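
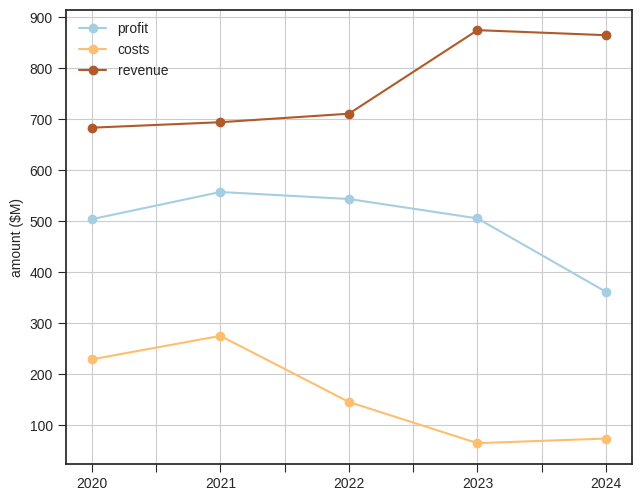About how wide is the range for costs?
Max 2021 ≈ 300, min 2023 ≈ 100; range ≈ 200.

≈ 200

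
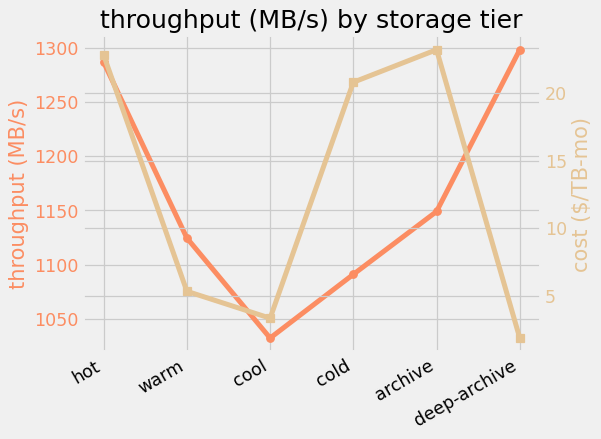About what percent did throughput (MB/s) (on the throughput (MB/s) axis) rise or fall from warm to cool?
≈ -8.9%

warm ≈ 1125, cool ≈ 1025; (1025 − 1125) / 1125 ≈ -8.9%.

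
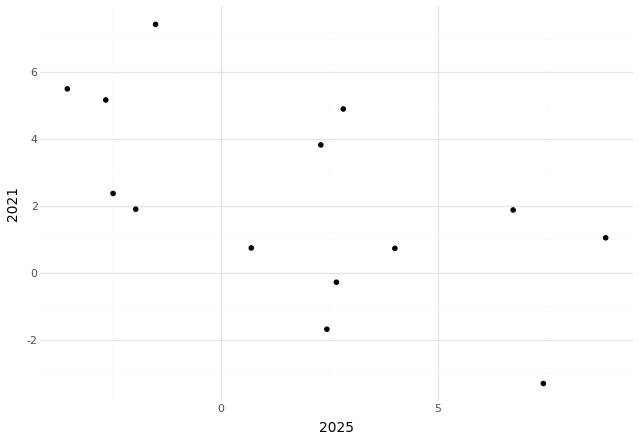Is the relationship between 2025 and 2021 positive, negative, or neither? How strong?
negative, moderate

Points are negatively correlated; moderate (|r| ≈ 0.6).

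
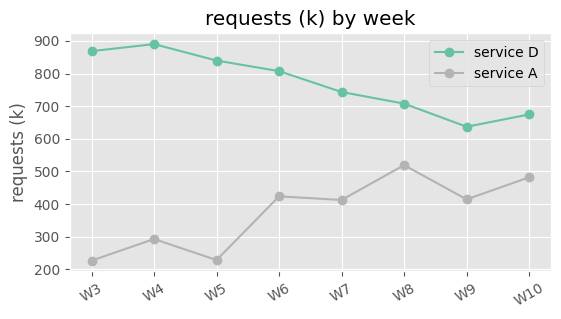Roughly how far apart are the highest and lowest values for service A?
≈ 300

Max W8 ≈ 500, min W3 ≈ 200; range ≈ 300.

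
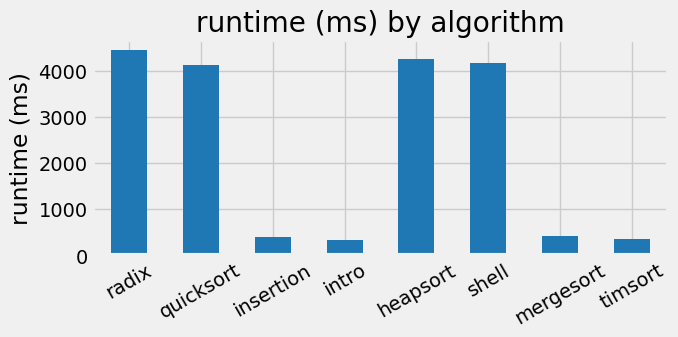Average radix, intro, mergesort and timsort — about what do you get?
(4500 + 500 + 500 + 500) / 4 ≈ 1500.

≈ 1500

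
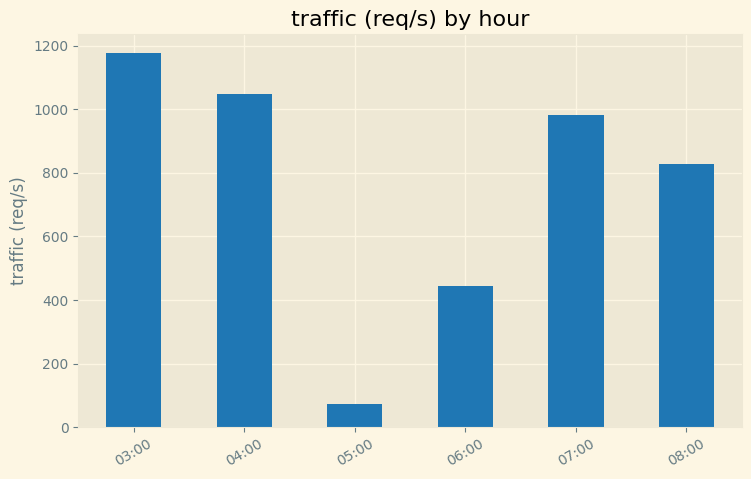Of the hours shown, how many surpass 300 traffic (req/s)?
Above 300: 03:00, 04:00, 06:00, 07:00, 08:00.

5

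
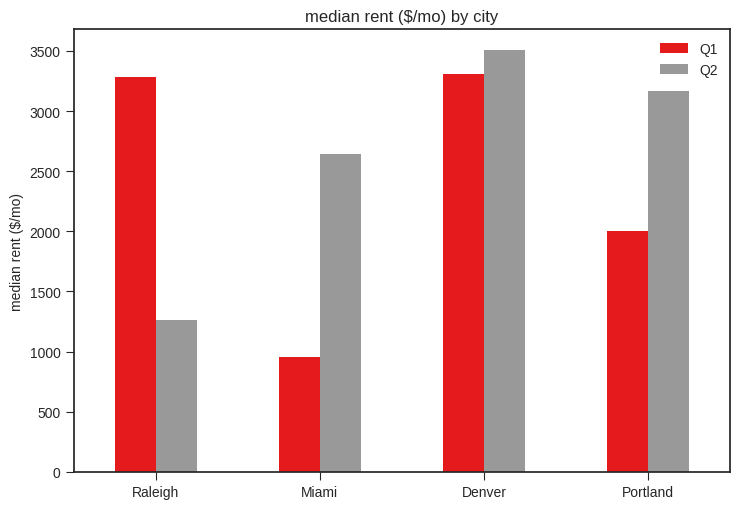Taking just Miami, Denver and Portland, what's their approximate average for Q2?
(2500 + 3500 + 3000) / 3 ≈ 3000.

≈ 3000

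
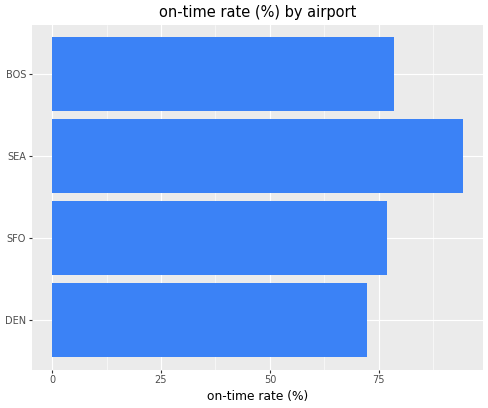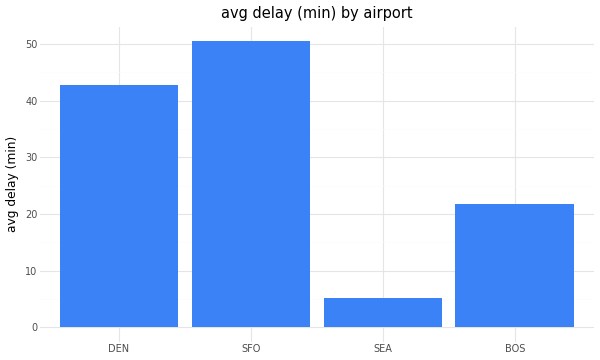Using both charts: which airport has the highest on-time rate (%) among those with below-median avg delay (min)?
Chart 2 median avg delay (min) ≈ 30; below-median airports: SEA, BOS. Among those, SEA has the highest on-time rate (%) (≈ 90).

SEA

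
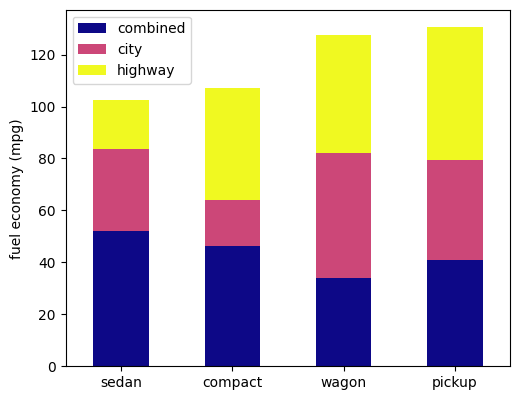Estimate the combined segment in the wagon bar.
≈ 40

combined top ≈ 40, bottom ≈ 0; segment ≈ 40.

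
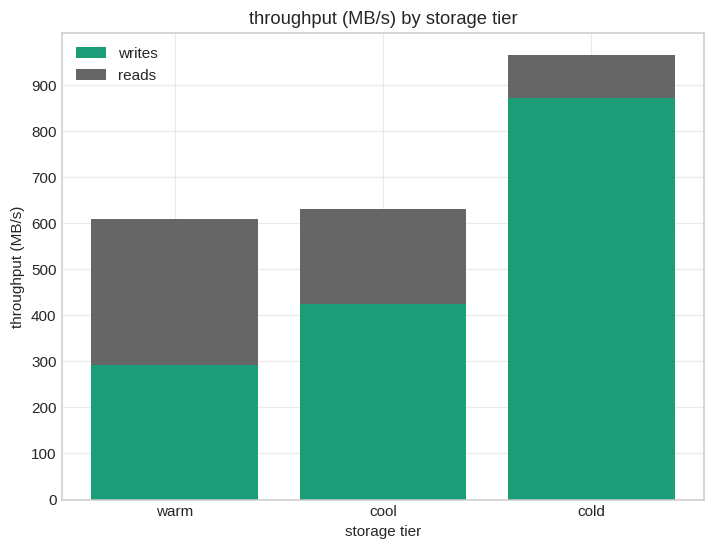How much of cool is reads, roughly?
≈ 200

reads top ≈ 600, bottom ≈ 400; segment ≈ 200.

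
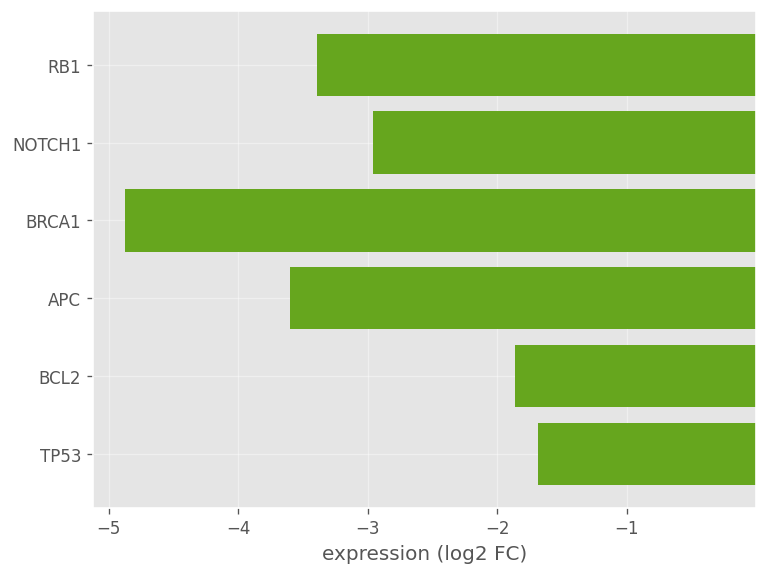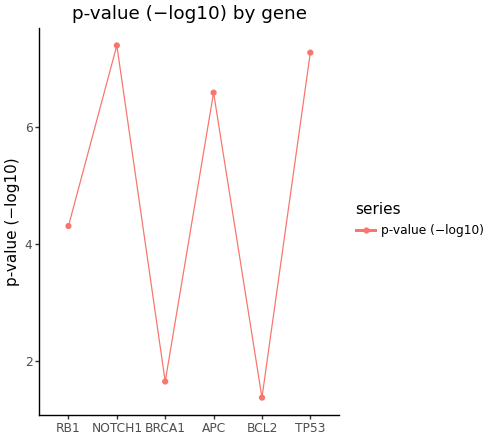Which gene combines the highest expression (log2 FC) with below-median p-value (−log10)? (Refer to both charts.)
Chart 2 median p-value (−log10) ≈ 5; below-median genes: RB1, BRCA1, BCL2. Among those, BCL2 has the highest expression (log2 FC) (≈ -2).

BCL2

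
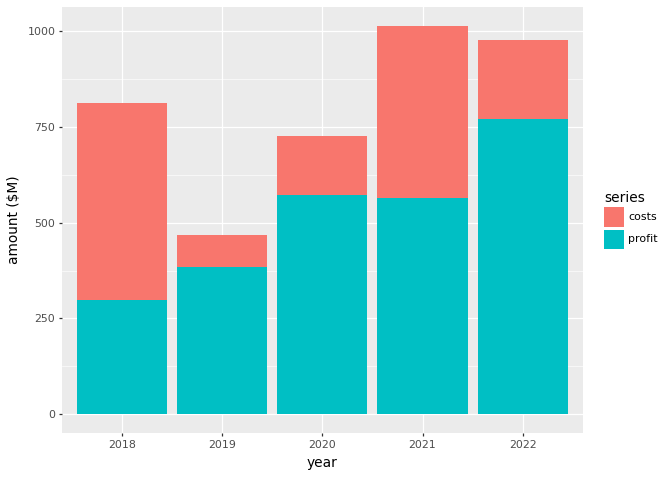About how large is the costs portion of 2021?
≈ 400

costs top ≈ 1000, bottom ≈ 600; segment ≈ 400.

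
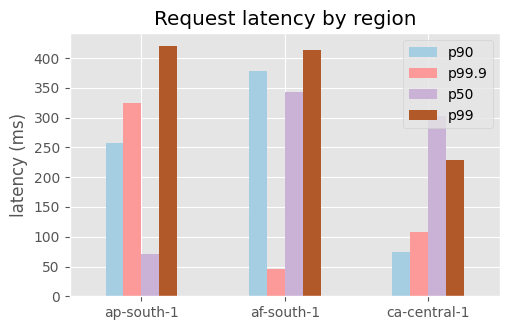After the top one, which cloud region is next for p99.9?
ca-central-1

Top 3 for p99.9: ap-south-1 ≈ 300, ca-central-1 ≈ 100, af-south-1 ≈ 50.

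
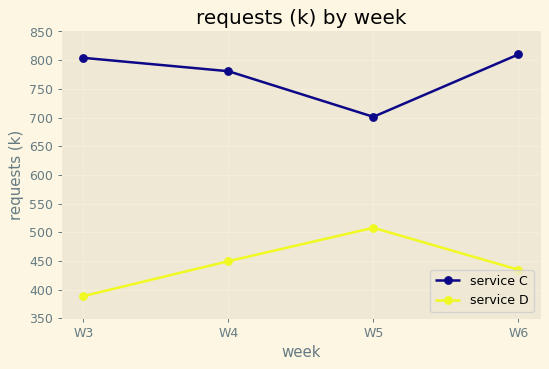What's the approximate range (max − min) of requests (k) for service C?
Max W6 ≈ 800, min W5 ≈ 700; range ≈ 100.

≈ 100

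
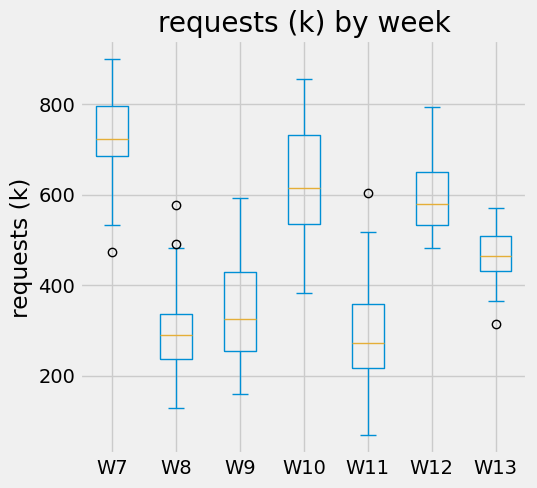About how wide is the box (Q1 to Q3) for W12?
≈ 100

Q3 ≈ 650, Q1 ≈ 550; IQR ≈ 100.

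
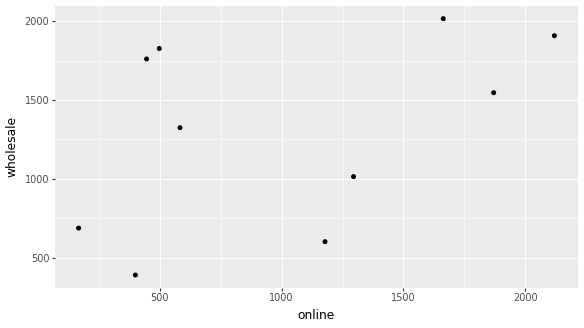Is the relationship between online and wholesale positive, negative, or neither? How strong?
Points are positively correlated; moderate (|r| ≈ 0.5).

positive, moderate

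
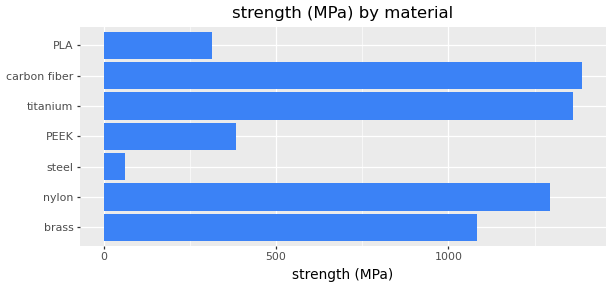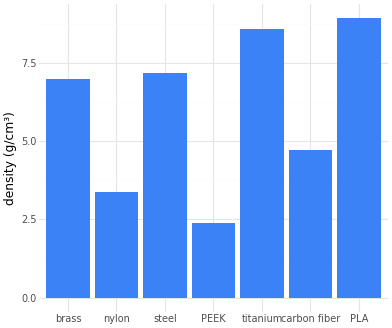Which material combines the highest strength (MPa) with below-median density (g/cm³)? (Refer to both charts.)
carbon fiber

Chart 2 median density (g/cm³) ≈ 7; below-median materials: nylon, PEEK, carbon fiber. Among those, carbon fiber has the highest strength (MPa) (≈ 1400).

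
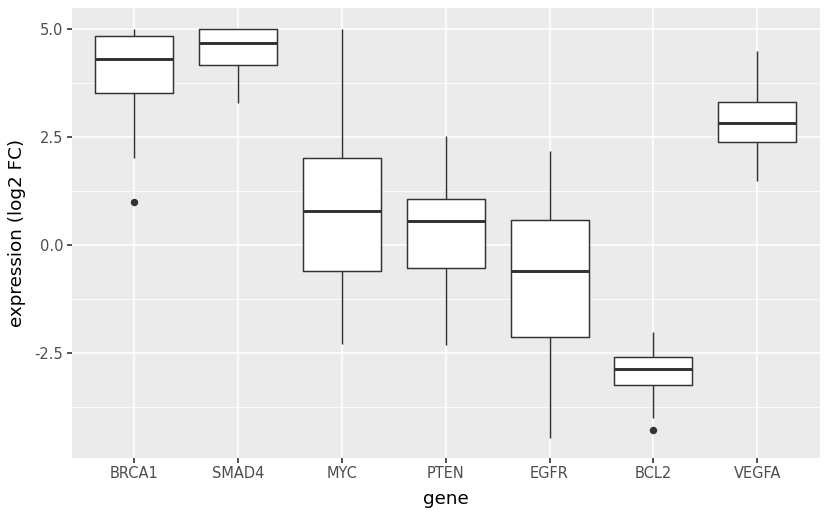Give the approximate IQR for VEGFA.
Q3 ≈ 3, Q1 ≈ 2; IQR ≈ 1.

≈ 1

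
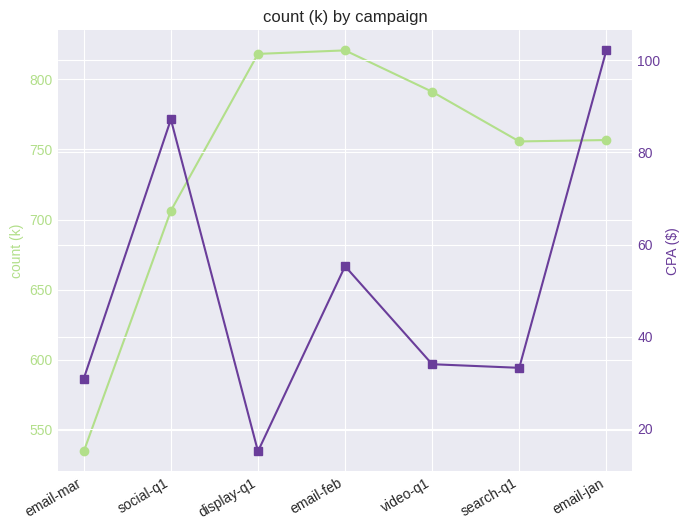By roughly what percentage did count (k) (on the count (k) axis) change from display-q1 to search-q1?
display-q1 ≈ 825, search-q1 ≈ 750; (750 − 825) / 825 ≈ -9.1%.

≈ -9.1%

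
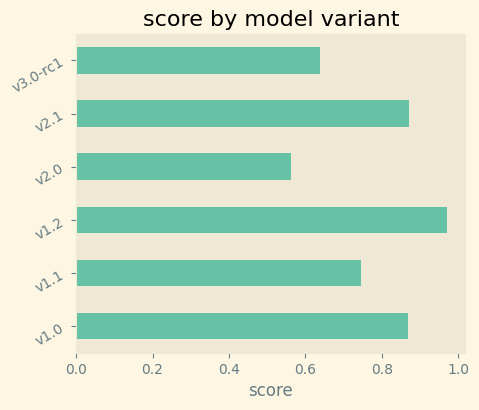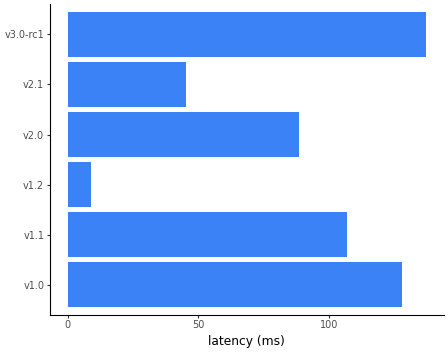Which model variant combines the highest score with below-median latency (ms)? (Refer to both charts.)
v1.2

Chart 2 median latency (ms) ≈ 100; below-median model variants: v1.2, v2.0, v2.1. Among those, v1.2 has the highest score (≈ 1).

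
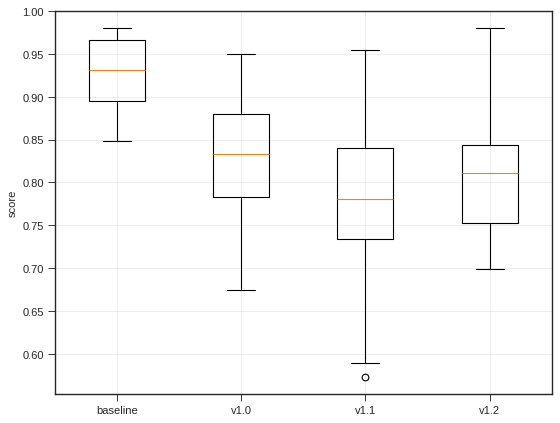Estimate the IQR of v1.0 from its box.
≈ 0.10

Q3 ≈ 0.88, Q1 ≈ 0.78; IQR ≈ 0.10.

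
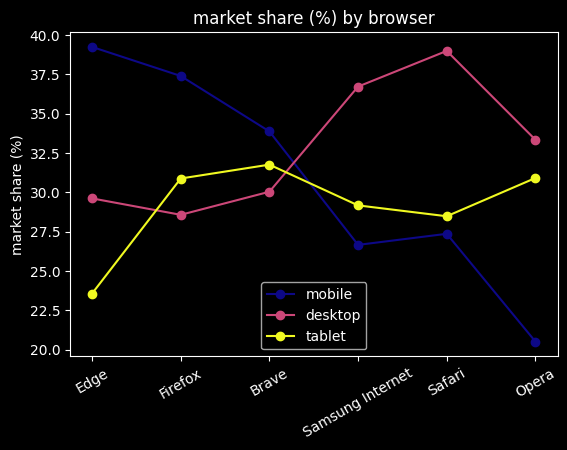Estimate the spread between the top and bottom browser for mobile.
Max Edge ≈ 40, min Opera ≈ 20; range ≈ 20.

≈ 20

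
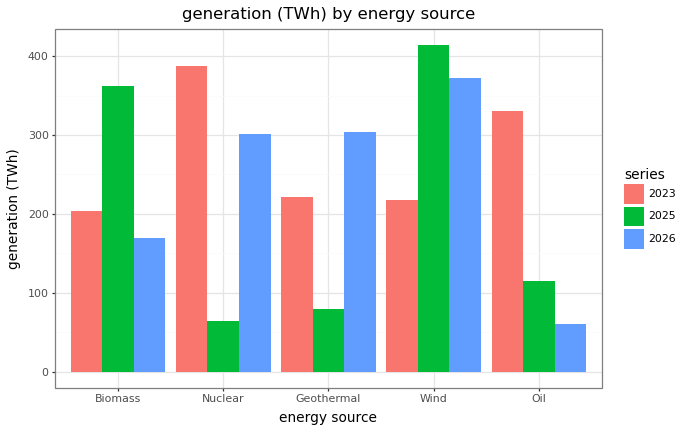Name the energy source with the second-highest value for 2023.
Oil

Top 3 for 2023: Nuclear ≈ 400, Oil ≈ 350, Geothermal ≈ 200.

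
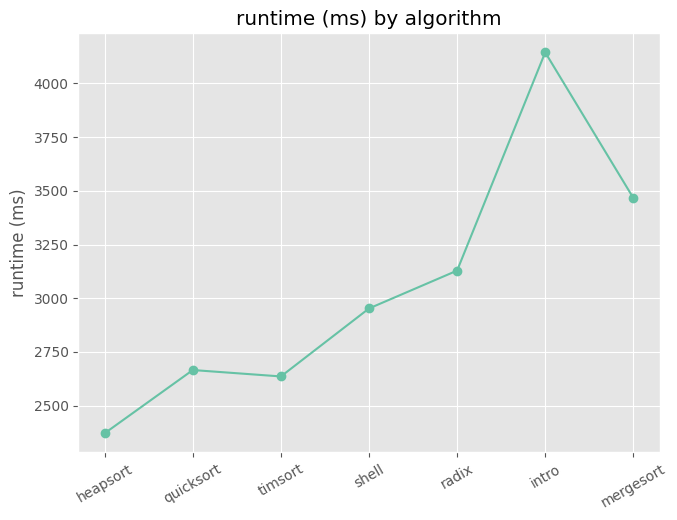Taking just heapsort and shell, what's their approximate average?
(2400 + 3000) / 2 ≈ 2700.

≈ 2700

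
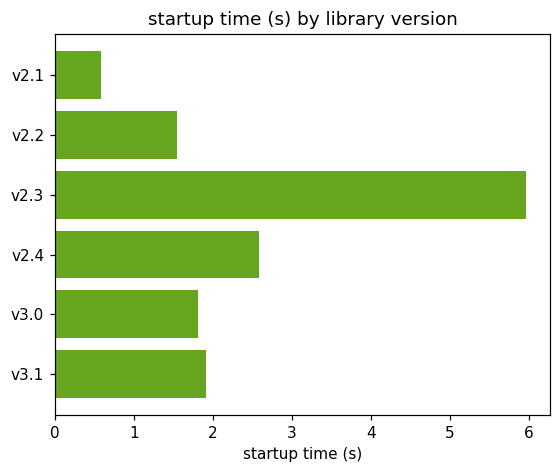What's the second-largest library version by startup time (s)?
v2.4

Top 3: v2.3 ≈ 6.0, v2.4 ≈ 2.5, v3.1 ≈ 2.0.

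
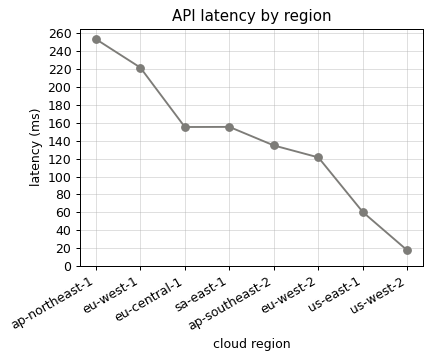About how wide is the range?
Max ap-northeast-1 ≈ 260, min us-west-2 ≈ 20; range ≈ 240.

≈ 240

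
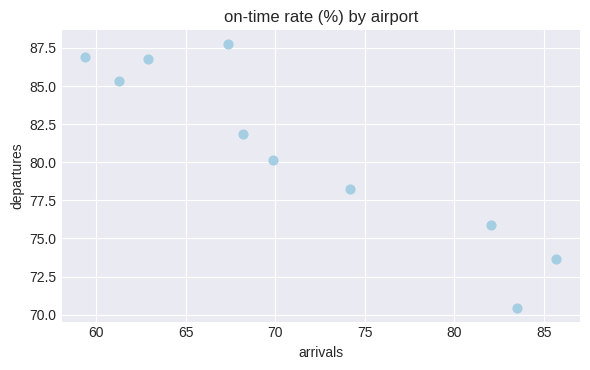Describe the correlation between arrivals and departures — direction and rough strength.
negative, strong

Points are negatively correlated; strong (|r| ≈ 0.9).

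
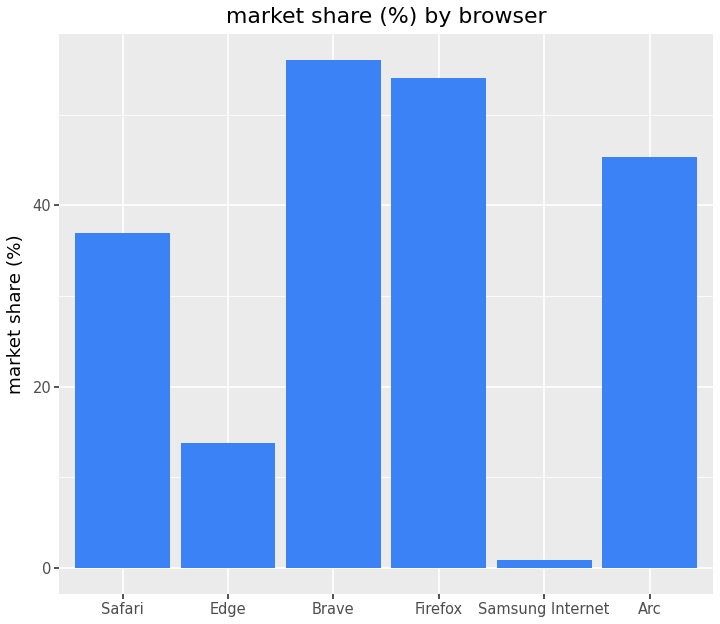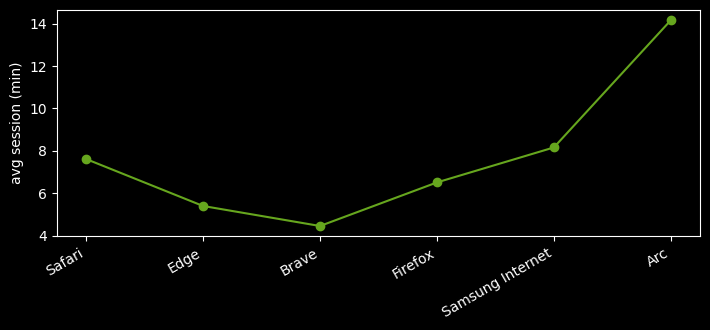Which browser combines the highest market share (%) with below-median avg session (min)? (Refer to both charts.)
Brave

Chart 2 median avg session (min) ≈ 8; below-median browsers: Edge, Brave, Firefox. Among those, Brave has the highest market share (%) (≈ 60).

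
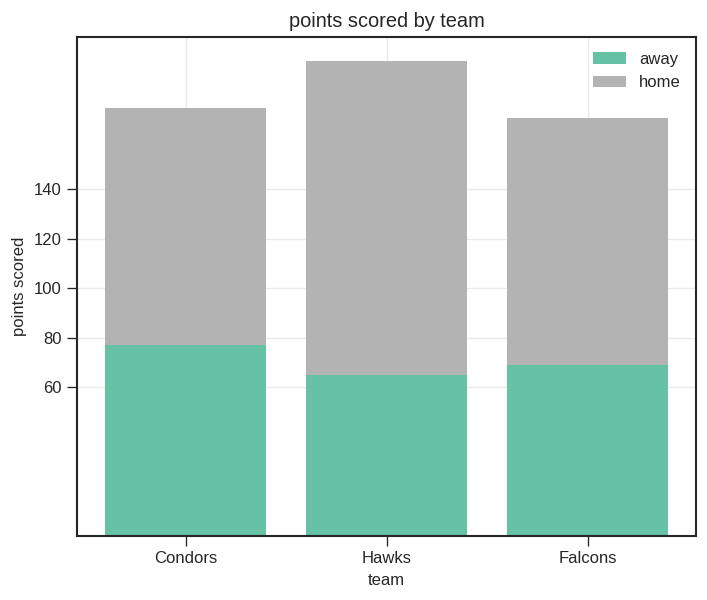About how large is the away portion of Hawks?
away top ≈ 60, bottom ≈ 0; segment ≈ 60.

≈ 60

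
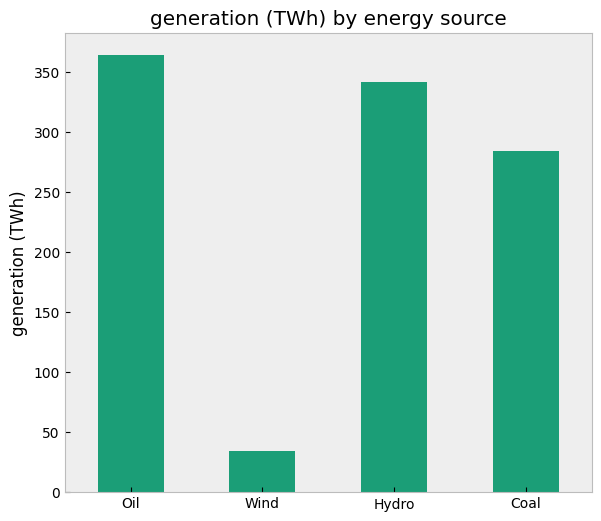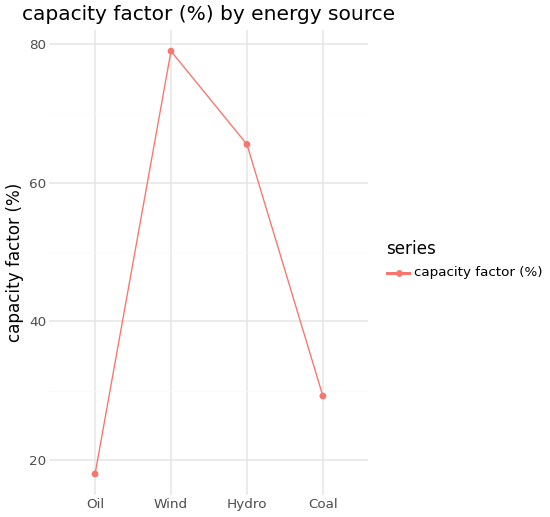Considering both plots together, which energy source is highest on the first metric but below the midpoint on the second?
Chart 2 median capacity factor (%) ≈ 50; below-median energy sources: Oil, Coal. Among those, Oil has the highest generation (TWh) (≈ 350).

Oil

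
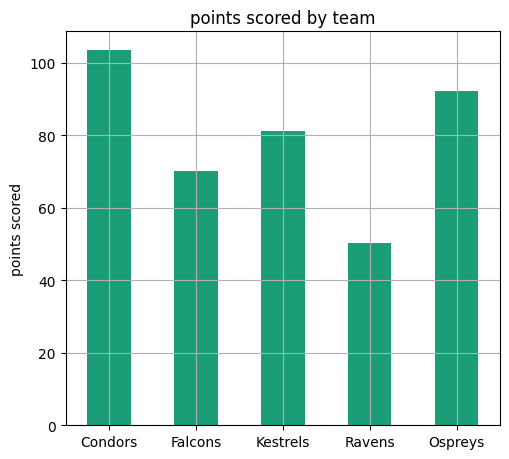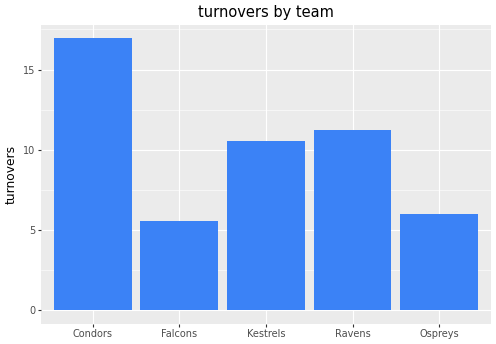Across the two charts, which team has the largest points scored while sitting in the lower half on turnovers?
Ospreys

Chart 2 median turnovers ≈ 10; below-median teams: Falcons, Ospreys. Among those, Ospreys has the highest points scored (≈ 90).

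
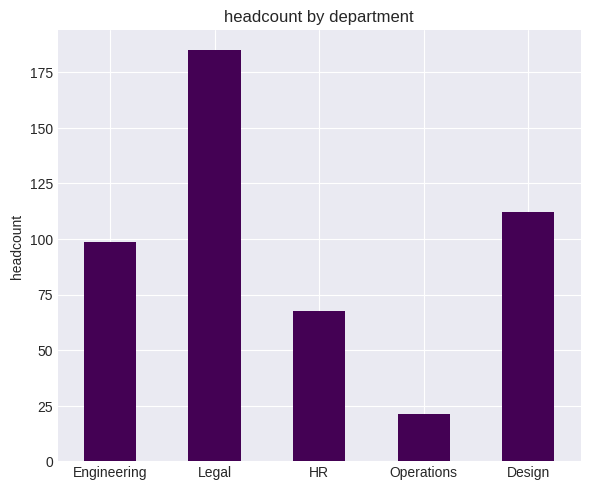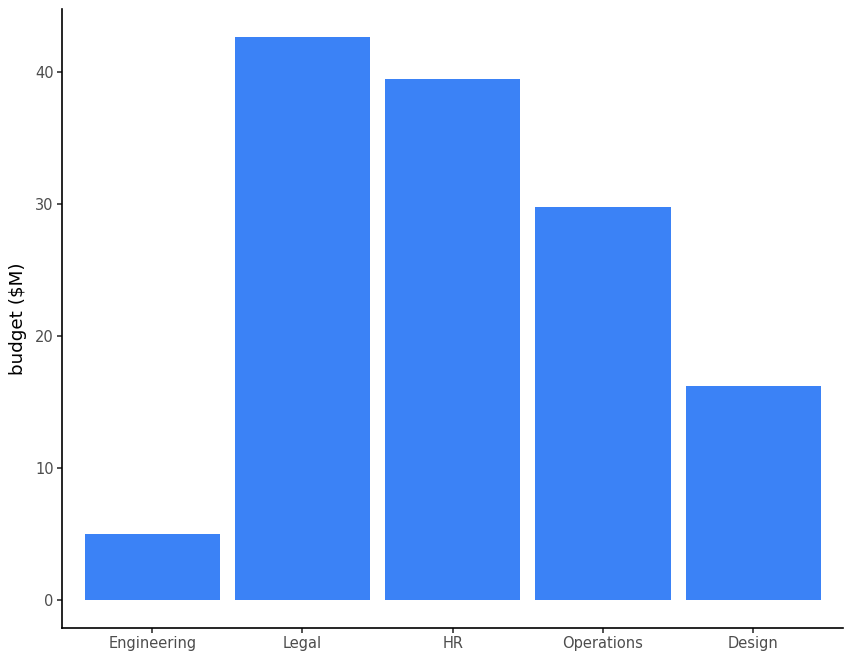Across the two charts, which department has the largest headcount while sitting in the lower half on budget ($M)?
Design

Chart 2 median budget ($M) ≈ 30; below-median departments: Engineering, Design. Among those, Design has the highest headcount (≈ 120).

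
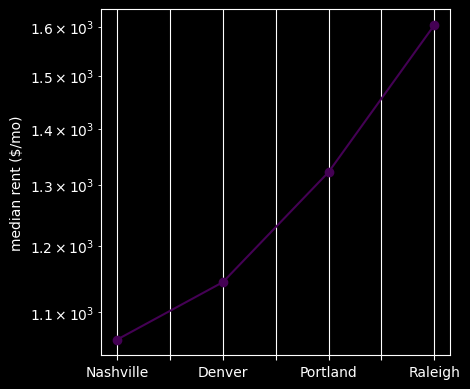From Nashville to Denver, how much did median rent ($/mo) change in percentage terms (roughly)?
Nashville ≈ 1050, Denver ≈ 1150; (1150 − 1050) / 1050 ≈ +9.5%.

≈ +9.5%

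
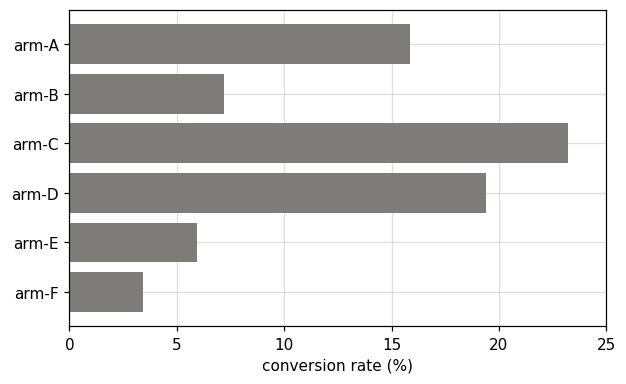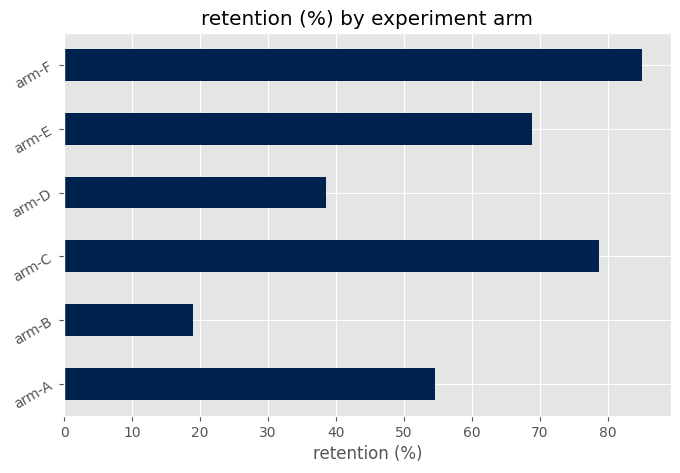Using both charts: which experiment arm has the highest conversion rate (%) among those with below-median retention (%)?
Chart 2 median retention (%) ≈ 60; below-median experiment arms: arm-A, arm-B, arm-D. Among those, arm-D has the highest conversion rate (%) (≈ 20).

arm-D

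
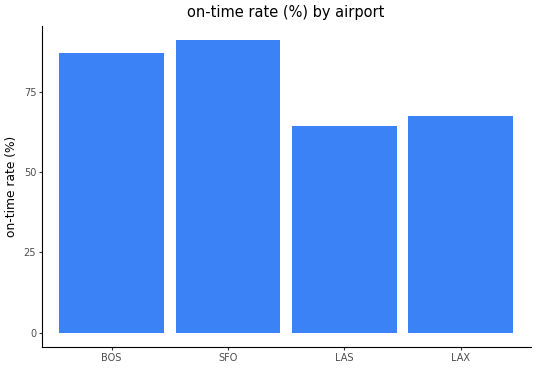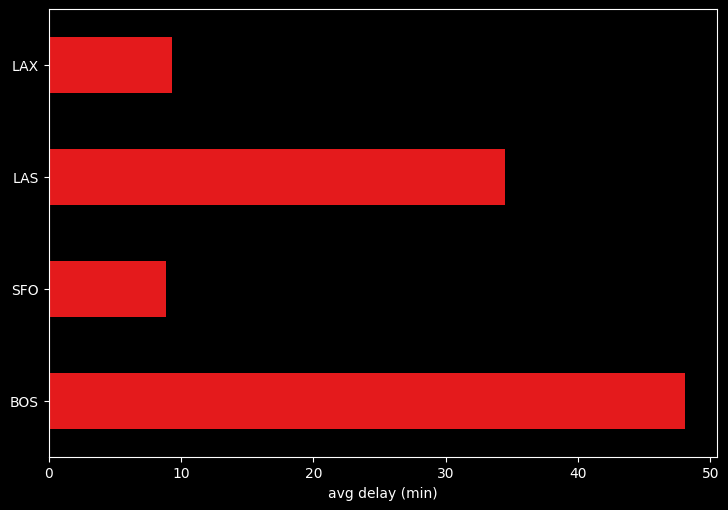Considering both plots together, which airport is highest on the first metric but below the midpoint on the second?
Chart 2 median avg delay (min) ≈ 20; below-median airports: SFO, LAX. Among those, SFO has the highest on-time rate (%) (≈ 90).

SFO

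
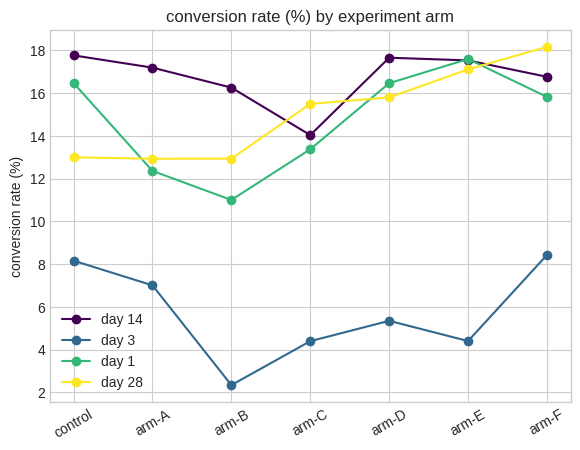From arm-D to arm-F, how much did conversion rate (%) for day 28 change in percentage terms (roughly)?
arm-D ≈ 16, arm-F ≈ 18; (18 − 16) / 16 ≈ +12.5%.

≈ +12.5%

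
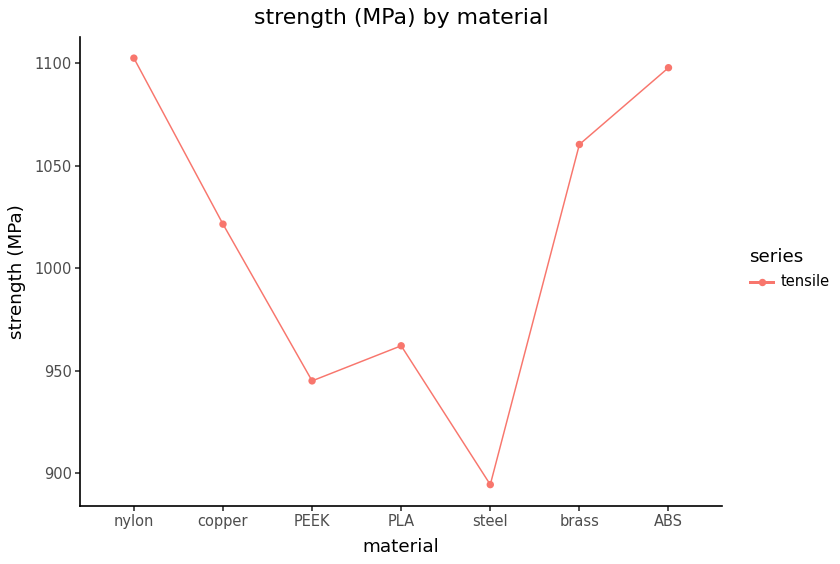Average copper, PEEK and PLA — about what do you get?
≈ 973

(1020 + 940 + 960) / 3 ≈ 973.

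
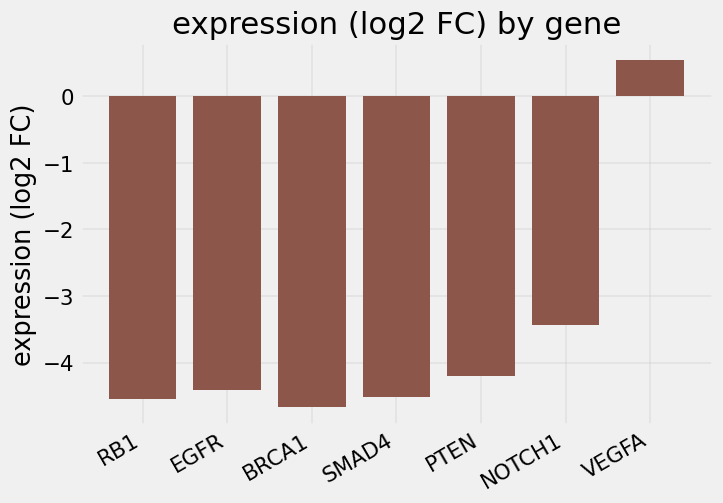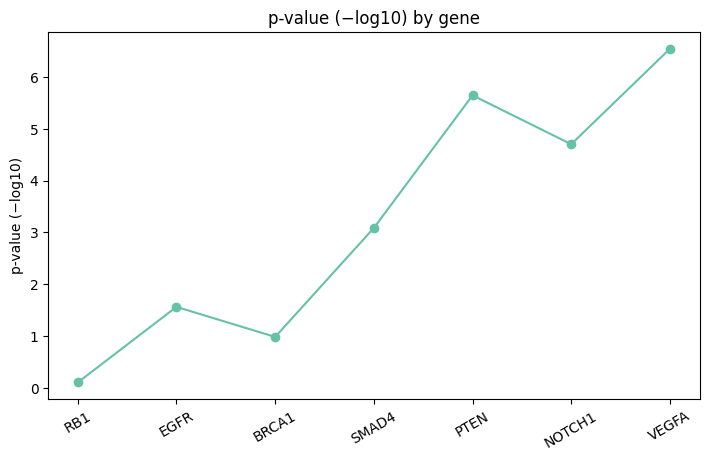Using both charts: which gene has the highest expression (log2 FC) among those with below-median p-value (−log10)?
EGFR

Chart 2 median p-value (−log10) ≈ 3; below-median genes: RB1, EGFR, BRCA1. Among those, EGFR has the highest expression (log2 FC) (≈ -4.4).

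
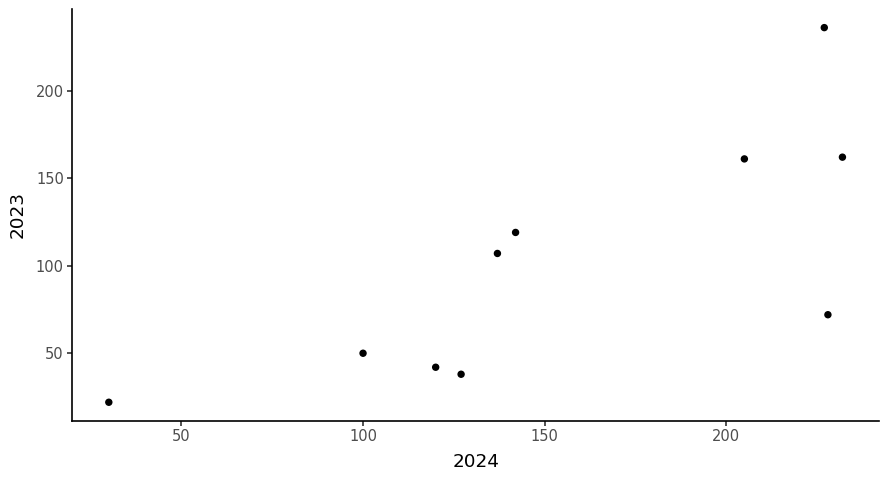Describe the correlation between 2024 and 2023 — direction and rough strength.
Points are positively correlated; strong (|r| ≈ 0.8).

positive, strong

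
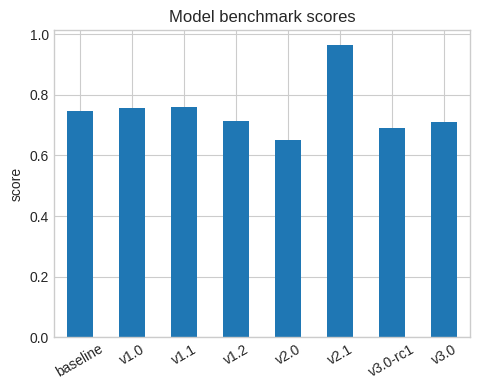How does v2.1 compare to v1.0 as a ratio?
≈ 1.25×

v2.1 ≈ 1.0, v1.0 ≈ 0.8; 1.0/0.8 ≈ 1.25.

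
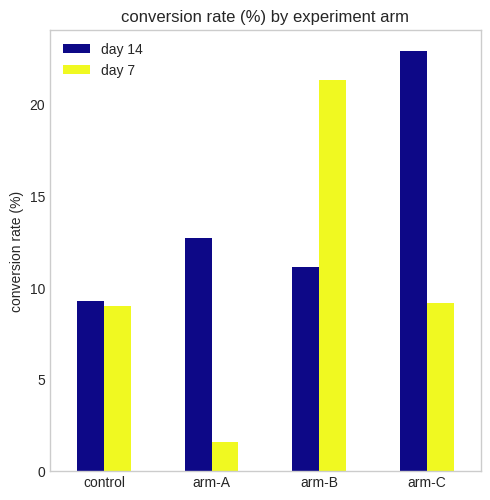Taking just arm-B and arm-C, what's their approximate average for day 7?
≈ 16

(22 + 10) / 2 ≈ 16.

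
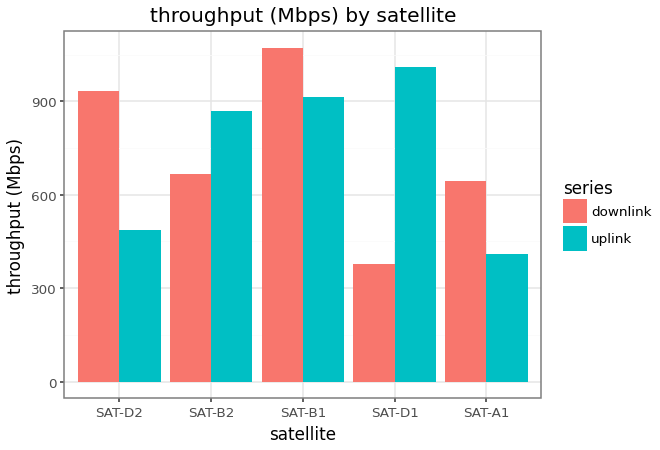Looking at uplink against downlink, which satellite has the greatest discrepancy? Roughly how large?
SAT-D1, ≈ 600 Mbps

SAT-D1: uplink ≈ 1000, downlink ≈ 400 → gap ≈ 600. Next-largest (SAT-D2) is only ≈ 400.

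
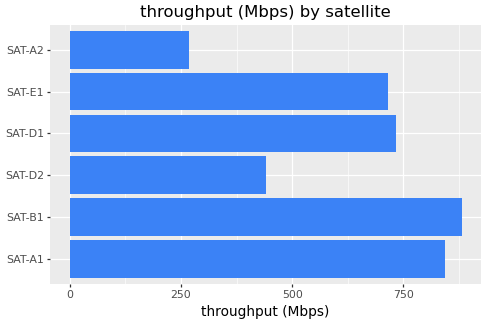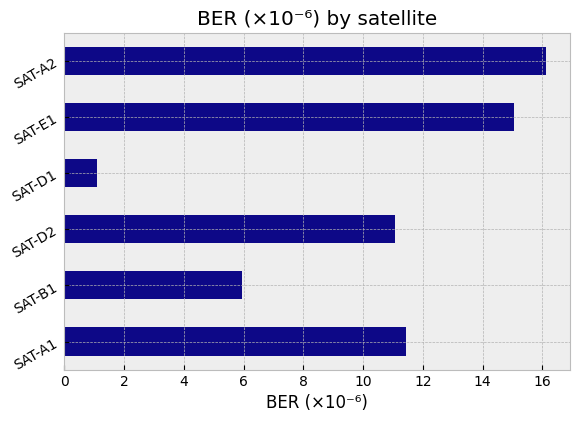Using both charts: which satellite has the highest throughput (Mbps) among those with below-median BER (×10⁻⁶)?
SAT-B1

Chart 2 median BER (×10⁻⁶) ≈ 12; below-median satellites: SAT-B1, SAT-D2, SAT-D1. Among those, SAT-B1 has the highest throughput (Mbps) (≈ 900).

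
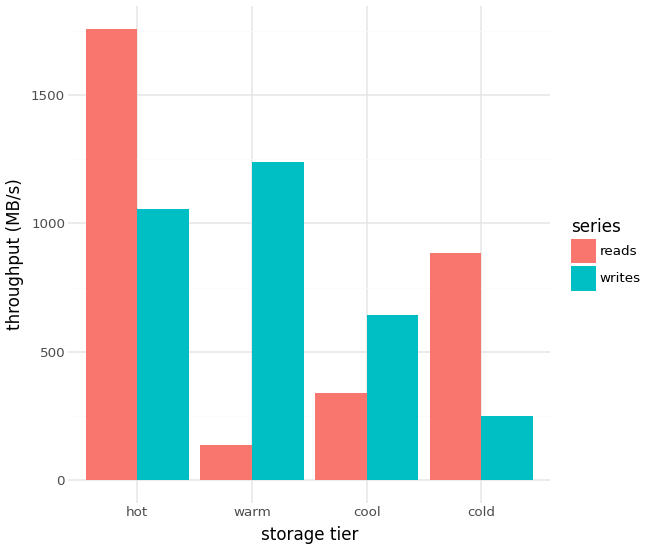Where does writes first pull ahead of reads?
warm

hot: writes ≈ 1000 vs reads ≈ 1800 (not yet); warm: writes ≈ 1200 vs reads ≈ 200 (first crossover).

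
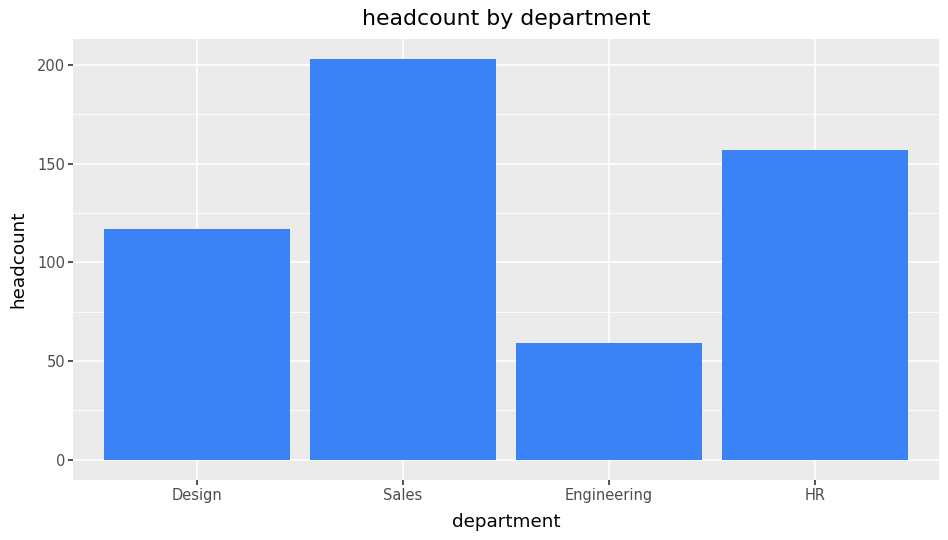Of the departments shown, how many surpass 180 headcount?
1

Above 180: Sales.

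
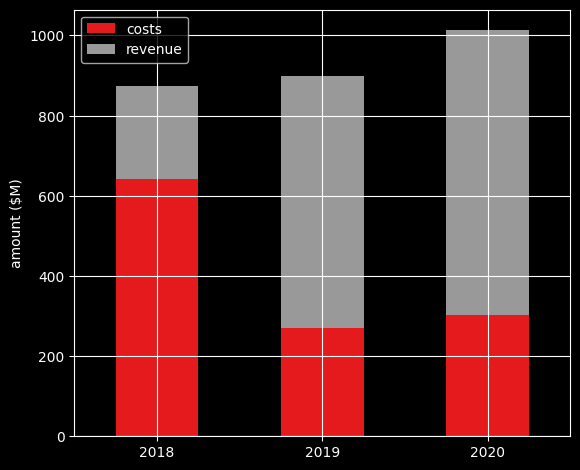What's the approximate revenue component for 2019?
revenue top ≈ 900, bottom ≈ 300; segment ≈ 600.

≈ 600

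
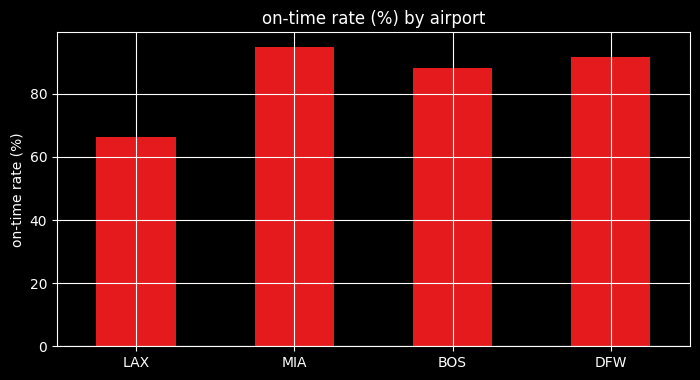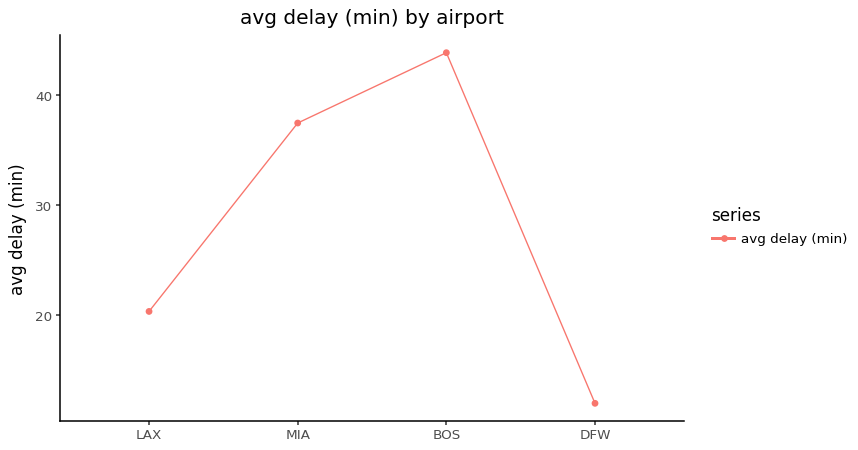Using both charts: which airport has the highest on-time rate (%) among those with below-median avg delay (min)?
DFW

Chart 2 median avg delay (min) ≈ 30; below-median airports: LAX, DFW. Among those, DFW has the highest on-time rate (%) (≈ 90).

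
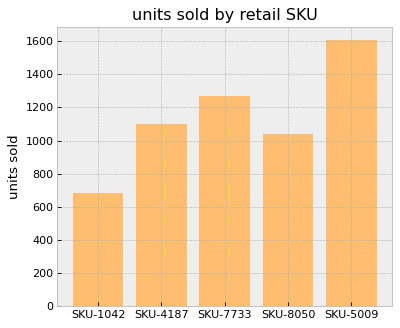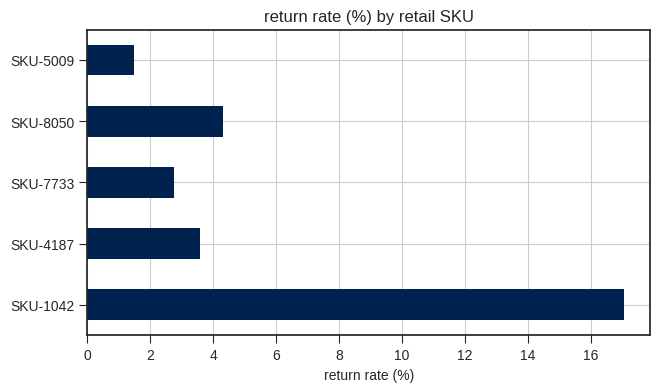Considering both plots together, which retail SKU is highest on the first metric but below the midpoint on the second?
Chart 2 median return rate (%) ≈ 4; below-median retail SKUs: SKU-7733, SKU-5009. Among those, SKU-5009 has the highest units sold (≈ 1600).

SKU-5009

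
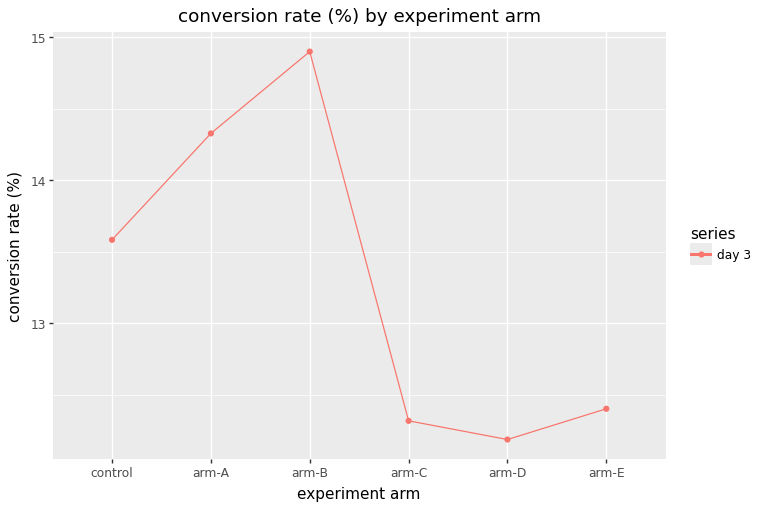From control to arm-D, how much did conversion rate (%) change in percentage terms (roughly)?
≈ -11.1%

control ≈ 13.5, arm-D ≈ 12.0; (12.0 − 13.5) / 13.5 ≈ -11.1%.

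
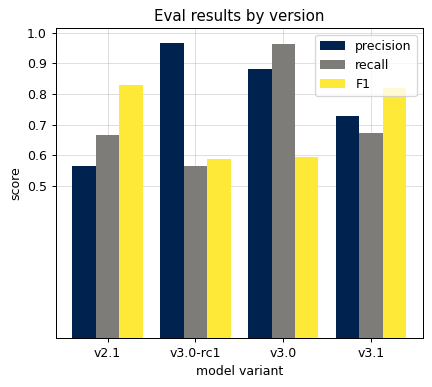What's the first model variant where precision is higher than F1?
v2.1: precision ≈ 0.6 vs F1 ≈ 0.8 (not yet); v3.0-rc1: precision ≈ 1.0 vs F1 ≈ 0.6 (first crossover).

v3.0-rc1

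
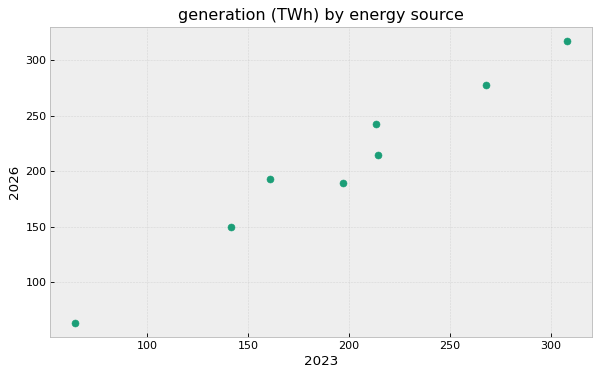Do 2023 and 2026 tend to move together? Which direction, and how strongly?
positive, strong

Points are positively correlated; strong (|r| ≈ 1.0).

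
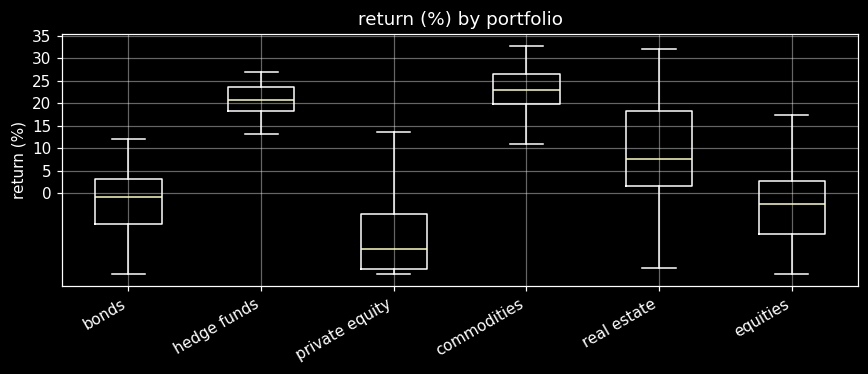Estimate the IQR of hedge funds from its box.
≈ 5

Q3 ≈ 25, Q1 ≈ 20; IQR ≈ 5.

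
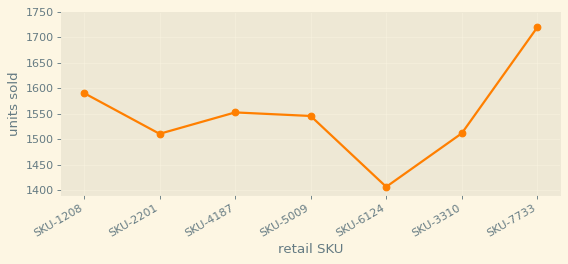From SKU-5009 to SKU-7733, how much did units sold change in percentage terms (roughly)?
≈ +9.7%

SKU-5009 ≈ 1550, SKU-7733 ≈ 1700; (1700 − 1550) / 1550 ≈ +9.7%.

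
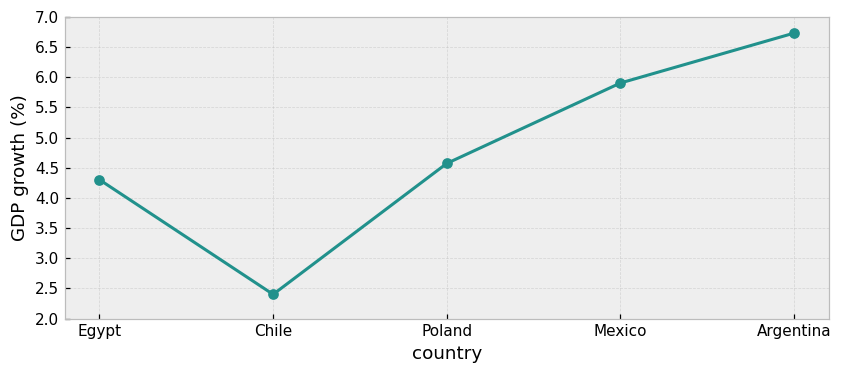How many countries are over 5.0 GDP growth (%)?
Above 5.0: Mexico, Argentina.

2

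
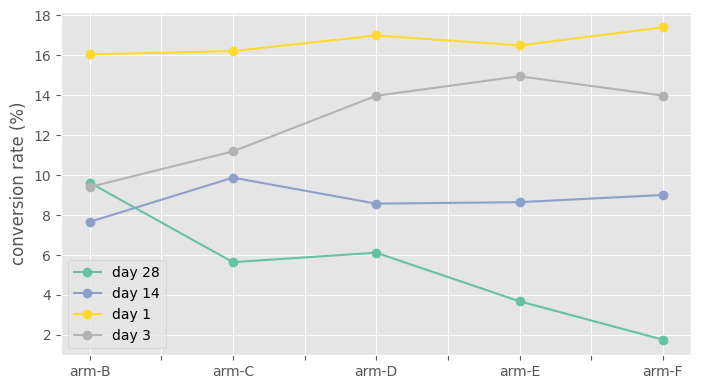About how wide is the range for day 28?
≈ 8

Max arm-B ≈ 10, min arm-F ≈ 2; range ≈ 8.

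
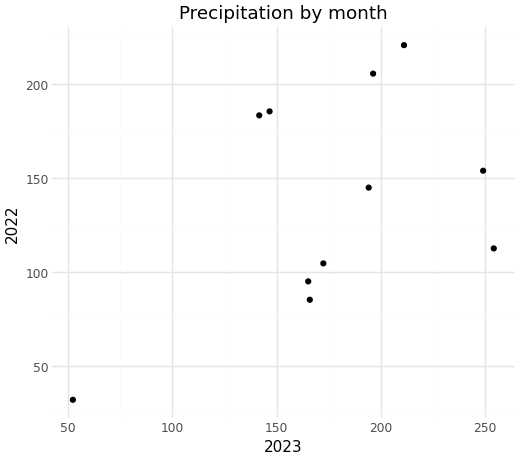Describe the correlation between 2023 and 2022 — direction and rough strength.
positive, moderate

Points are positively correlated; moderate (|r| ≈ 0.5).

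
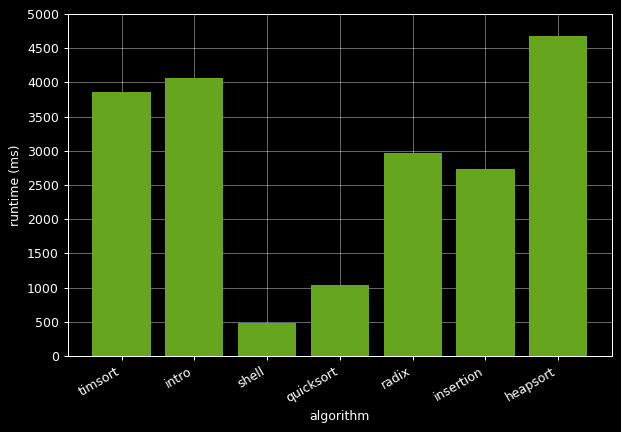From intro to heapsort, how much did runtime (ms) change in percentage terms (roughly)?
≈ +12.5%

intro ≈ 4000, heapsort ≈ 4500; (4500 − 4000) / 4000 ≈ +12.5%.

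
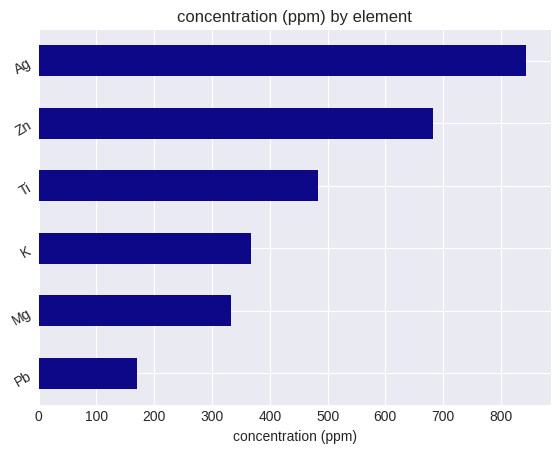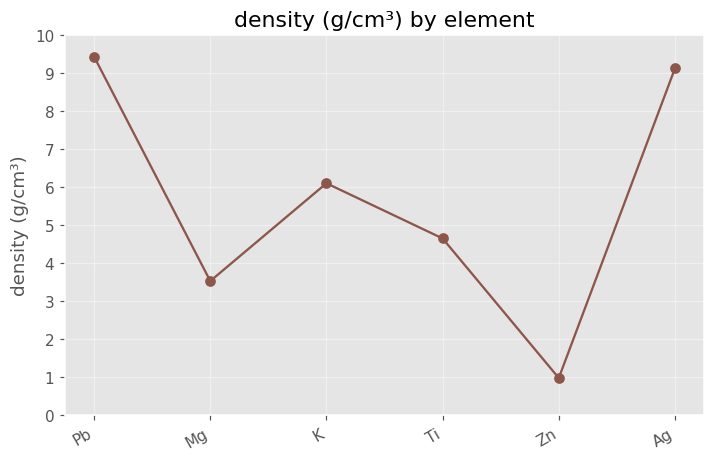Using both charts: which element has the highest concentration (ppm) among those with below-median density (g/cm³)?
Chart 2 median density (g/cm³) ≈ 5; below-median elements: Mg, Ti, Zn. Among those, Zn has the highest concentration (ppm) (≈ 700).

Zn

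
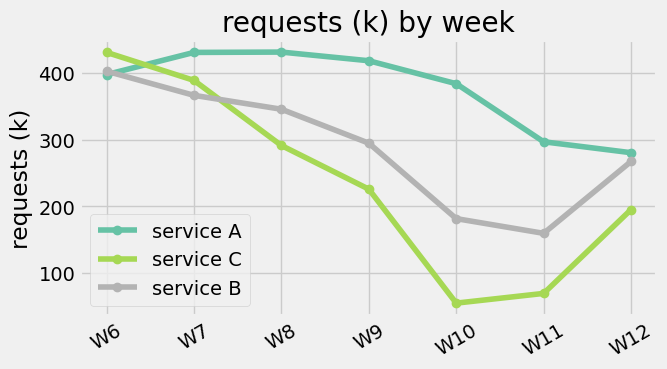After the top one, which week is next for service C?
Top 3 for service C: W6 ≈ 450, W7 ≈ 400, W8 ≈ 300.

W7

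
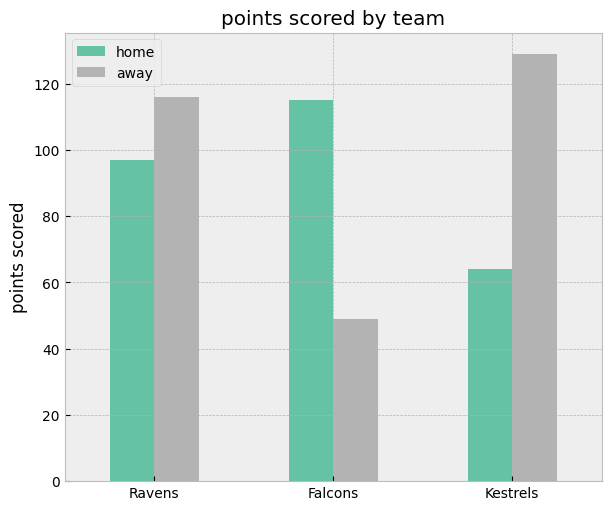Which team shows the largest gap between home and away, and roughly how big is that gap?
Falcons: home ≈ 120, away ≈ 40 → gap ≈ 80. Next-largest (Kestrels) is only ≈ 60.

Falcons, ≈ 80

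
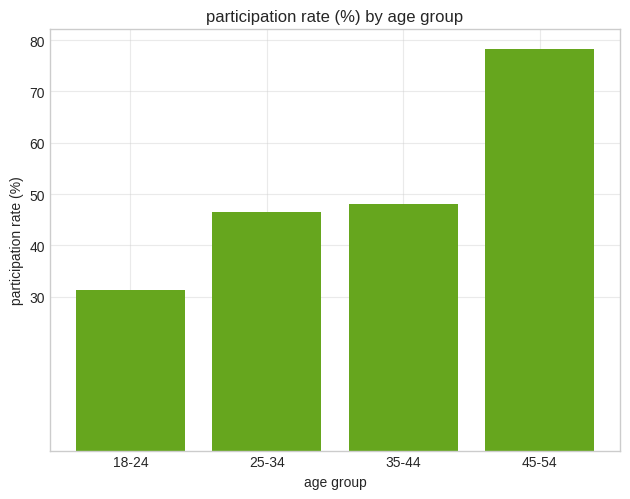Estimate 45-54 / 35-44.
45-54 ≈ 80, 35-44 ≈ 50; 80/50 ≈ 1.6.

≈ 1.6×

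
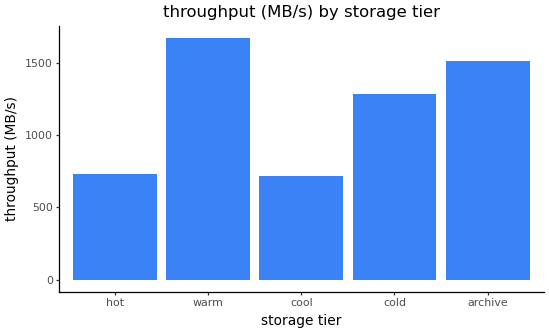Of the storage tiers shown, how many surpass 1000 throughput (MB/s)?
Above 1000: warm, cold, archive.

3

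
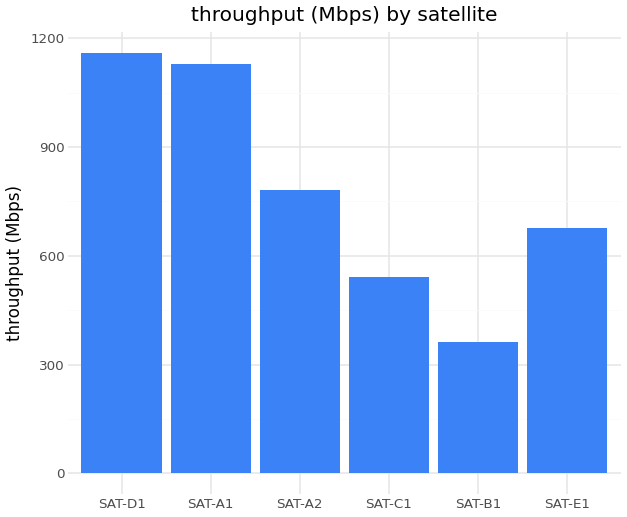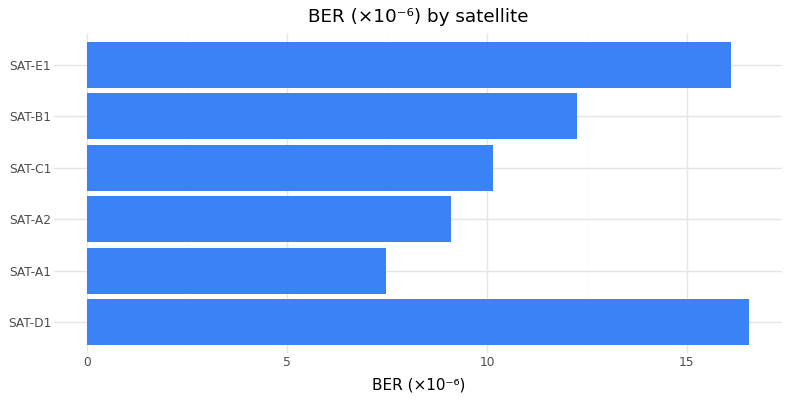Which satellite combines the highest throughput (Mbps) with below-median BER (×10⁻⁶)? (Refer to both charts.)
SAT-A1

Chart 2 median BER (×10⁻⁶) ≈ 12; below-median satellites: SAT-A1, SAT-A2, SAT-C1. Among those, SAT-A1 has the highest throughput (Mbps) (≈ 1200).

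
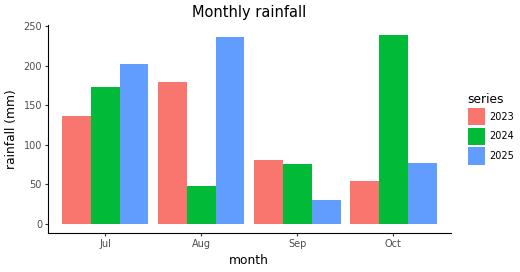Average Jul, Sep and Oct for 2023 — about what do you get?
(140 + 80 + 60) / 3 ≈ 93.

≈ 93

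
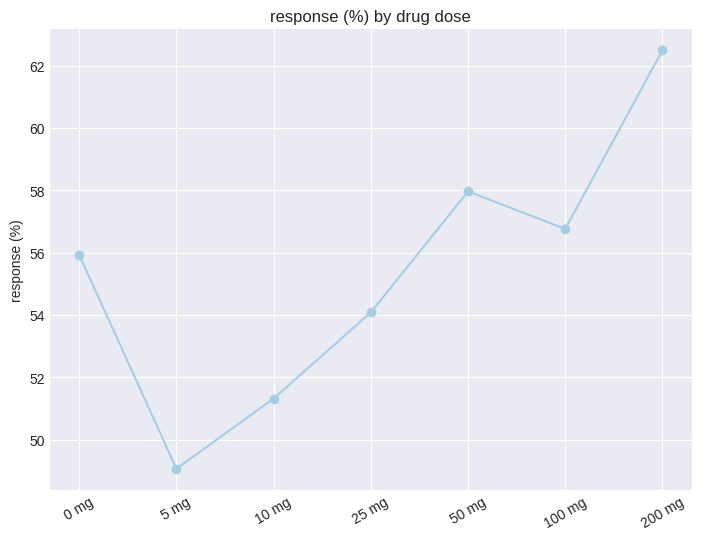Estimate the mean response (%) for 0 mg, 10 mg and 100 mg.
≈ 55

(56 + 52 + 56) / 3 ≈ 55.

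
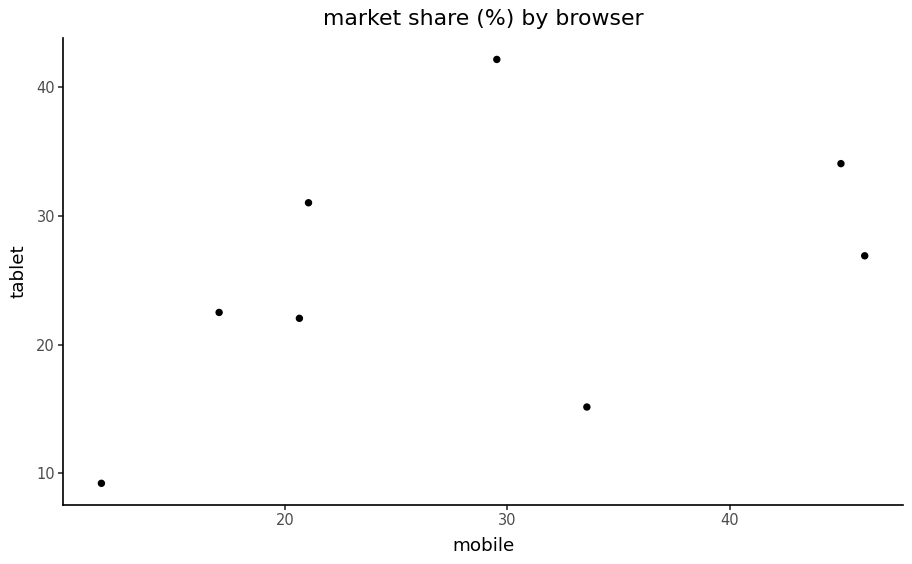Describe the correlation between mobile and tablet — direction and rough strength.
positive, moderate

Points are positively correlated; moderate (|r| ≈ 0.5).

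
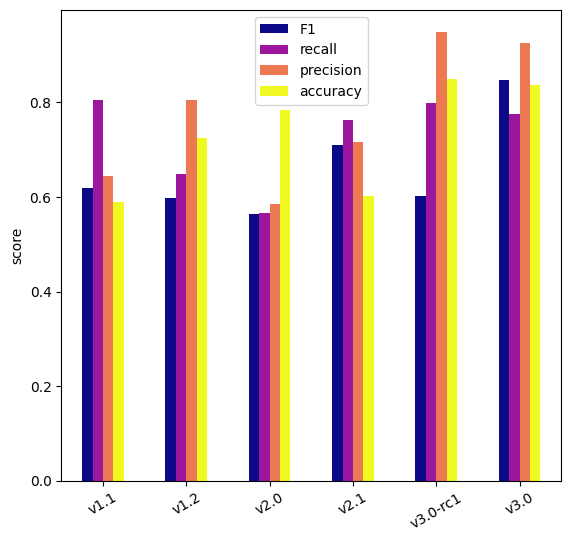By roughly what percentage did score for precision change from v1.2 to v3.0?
≈ +12.5%

v1.2 ≈ 0.8, v3.0 ≈ 0.9; (0.9 − 0.8) / 0.8 ≈ +12.5%.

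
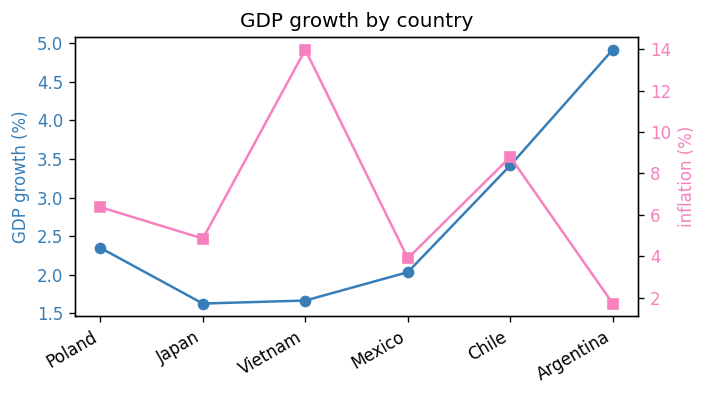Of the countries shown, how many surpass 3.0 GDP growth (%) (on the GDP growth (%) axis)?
2

Above 3.0: Chile, Argentina.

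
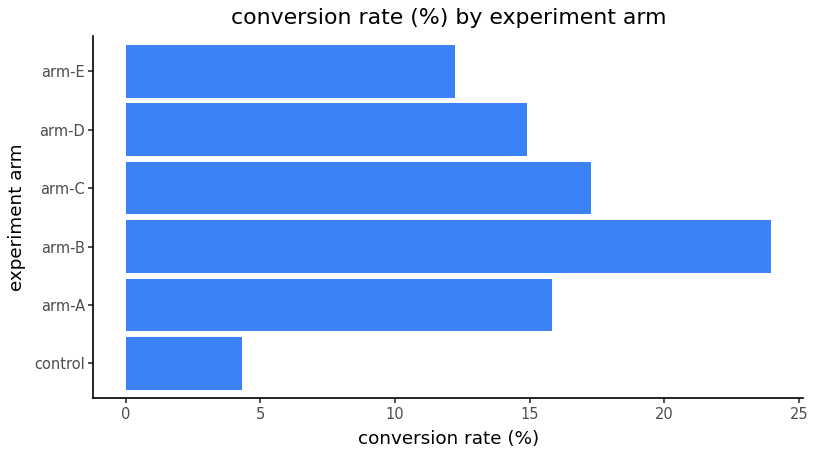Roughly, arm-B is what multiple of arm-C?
≈ 1.33×

arm-B ≈ 24, arm-C ≈ 18; 24/18 ≈ 1.33.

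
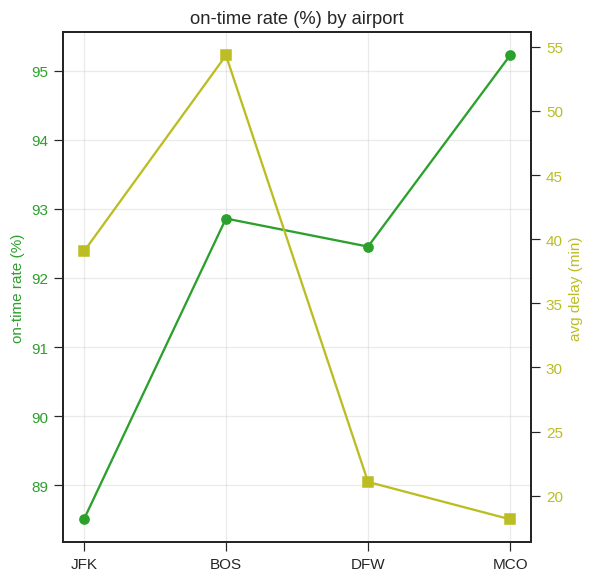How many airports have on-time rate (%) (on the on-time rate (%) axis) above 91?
3

Above 91: BOS, DFW, MCO.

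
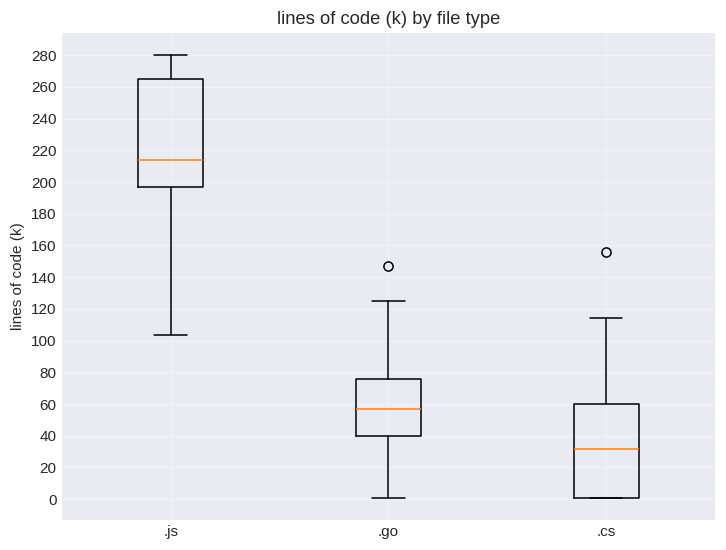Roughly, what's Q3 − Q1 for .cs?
Q3 ≈ 60, Q1 ≈ 0; IQR ≈ 60.

≈ 60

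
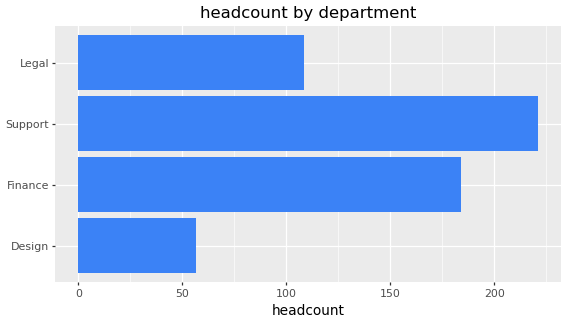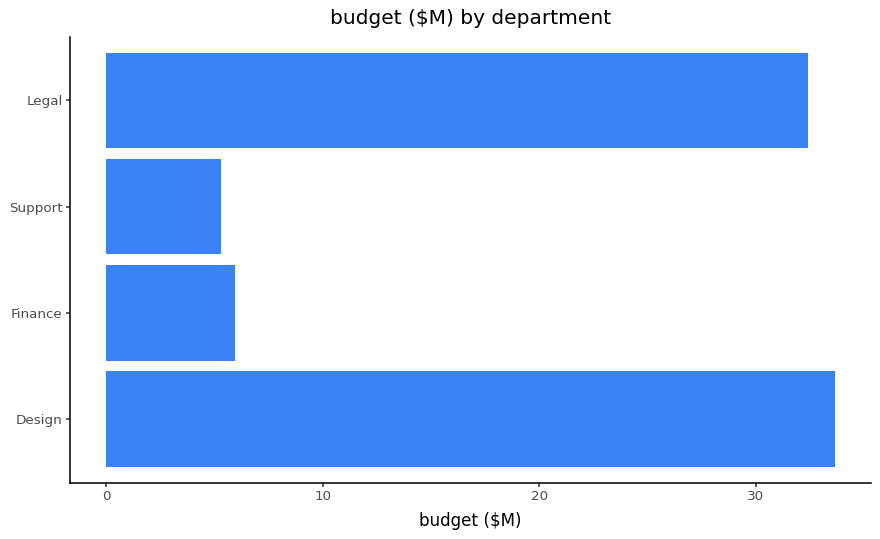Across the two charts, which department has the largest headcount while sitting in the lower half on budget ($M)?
Chart 2 median budget ($M) ≈ 20; below-median departments: Finance, Support. Among those, Support has the highest headcount (≈ 225).

Support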